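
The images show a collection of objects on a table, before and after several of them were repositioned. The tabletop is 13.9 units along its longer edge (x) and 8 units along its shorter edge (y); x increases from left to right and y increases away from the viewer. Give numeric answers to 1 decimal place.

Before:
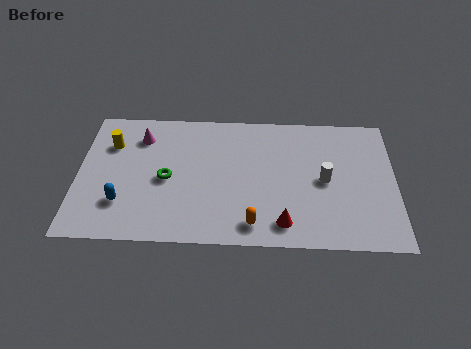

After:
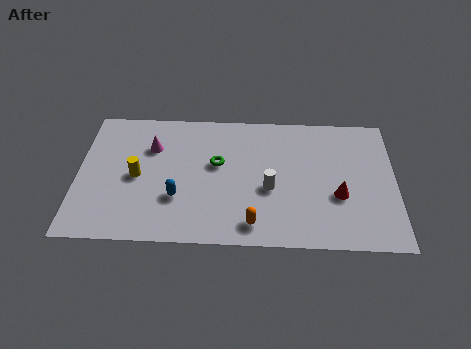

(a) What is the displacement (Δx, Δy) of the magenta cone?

(0.5, -0.6)

The magenta cone was at about (2.7, 6.2) and moved to about (3.2, 5.6).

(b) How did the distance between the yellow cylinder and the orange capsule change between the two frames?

-2.0

They were about 7.7 units apart before and 5.7 after — 2.0 units closer together.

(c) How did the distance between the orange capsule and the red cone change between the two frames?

+2.8

Before: roughly 1.3 units apart; after: 4.1. That's 2.8 units further apart.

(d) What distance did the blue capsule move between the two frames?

2.4

The blue capsule was near (2.0, 2.2) before and (4.4, 2.6) after, so it travelled √(2.4² + 0.4²) ≈ 2.4 units.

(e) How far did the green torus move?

2.4

From (3.9, 3.7) to (6.1, 4.7), the green torus covered √(2.2² + 1.0²) ≈ 2.4 units.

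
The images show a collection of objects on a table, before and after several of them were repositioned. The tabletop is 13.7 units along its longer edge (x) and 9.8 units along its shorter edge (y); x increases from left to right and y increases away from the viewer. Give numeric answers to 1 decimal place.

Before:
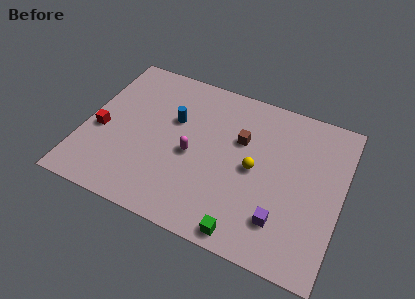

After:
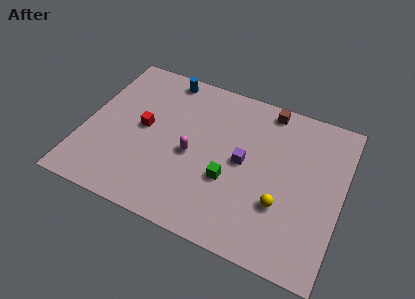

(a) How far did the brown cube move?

2.8

The brown cube moved from about (8.2, 6.3) to (9.4, 8.8), a distance of √(1.2² + 2.5²) ≈ 2.8.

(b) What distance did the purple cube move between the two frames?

3.5

The purple cube was near (10.8, 2.3) before and (8.5, 5.0) after, so it travelled √(2.3² + 2.7²) ≈ 3.5 units.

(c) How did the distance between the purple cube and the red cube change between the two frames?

-4.7

The distance was about 10.1 in the first image and 5.4 in the second, so they moved 4.7 units closer together.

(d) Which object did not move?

the magenta capsule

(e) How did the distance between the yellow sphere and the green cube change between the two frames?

-1.1

The distance was about 3.9 in the first image and 2.8 in the second, so they moved 1.1 units closer together.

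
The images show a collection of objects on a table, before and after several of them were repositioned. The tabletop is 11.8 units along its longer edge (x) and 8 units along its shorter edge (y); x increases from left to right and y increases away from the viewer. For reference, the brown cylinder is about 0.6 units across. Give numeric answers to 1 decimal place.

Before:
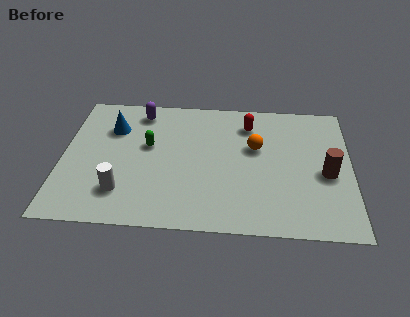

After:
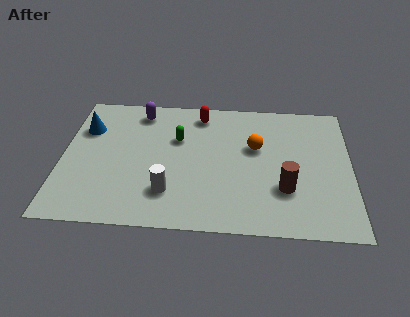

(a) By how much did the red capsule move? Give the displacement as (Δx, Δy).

(-2.0, 0.5)

The red capsule was at about (7.6, 6.3) and moved to about (5.6, 6.8).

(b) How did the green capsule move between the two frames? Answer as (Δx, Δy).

(1.2, 0.5)

The green capsule was at about (3.5, 4.7) and moved to about (4.7, 5.2).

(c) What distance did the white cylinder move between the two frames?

1.9

From (2.5, 1.9) to (4.4, 2.0), the white cylinder covered √(1.9² + 0.1²) ≈ 1.9 units.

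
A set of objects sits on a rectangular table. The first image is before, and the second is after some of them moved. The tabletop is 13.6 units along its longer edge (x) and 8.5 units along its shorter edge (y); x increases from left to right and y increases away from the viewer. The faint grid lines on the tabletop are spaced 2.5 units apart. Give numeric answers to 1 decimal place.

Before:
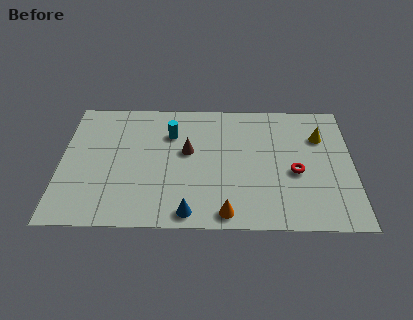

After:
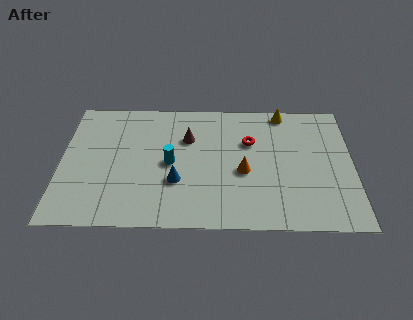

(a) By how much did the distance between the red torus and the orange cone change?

-2.2

The distance was about 4.2 in the first image and 2.0 in the second, so they moved 2.2 units closer together.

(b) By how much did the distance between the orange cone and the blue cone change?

+1.5

The distance was about 1.7 in the first image and 3.2 in the second, so they moved 1.5 units further apart.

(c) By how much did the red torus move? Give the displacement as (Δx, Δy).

(-2.1, 2.0)

The red torus started near (10.9, 3.6) and ended near (8.8, 5.6).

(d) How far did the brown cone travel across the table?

0.9

The brown cone moved from about (5.9, 4.9) to (5.9, 5.8), a distance of √(0.0² + 0.9²) ≈ 0.9.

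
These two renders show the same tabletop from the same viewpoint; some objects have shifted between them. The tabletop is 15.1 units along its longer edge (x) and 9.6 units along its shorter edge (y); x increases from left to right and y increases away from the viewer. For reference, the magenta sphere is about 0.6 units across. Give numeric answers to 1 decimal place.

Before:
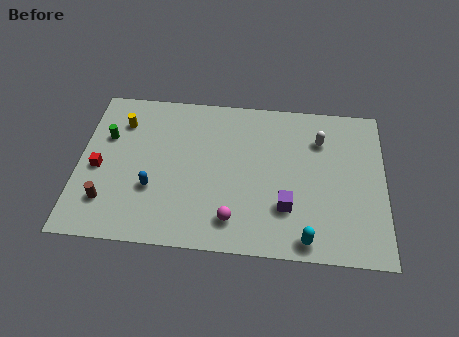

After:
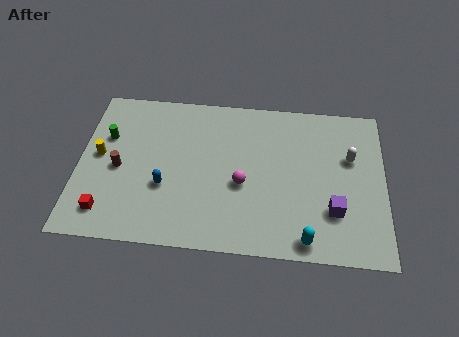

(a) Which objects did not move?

the cyan capsule and the green cylinder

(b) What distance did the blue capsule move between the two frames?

0.6

The blue capsule moved from about (3.7, 3.3) to (4.3, 3.5), a distance of √(0.6² + 0.2²) ≈ 0.6.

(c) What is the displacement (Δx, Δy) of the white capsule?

(1.5, -1.0)

From the two frames, the white capsule sits at roughly (11.9, 7.1) before and (13.4, 6.1) after.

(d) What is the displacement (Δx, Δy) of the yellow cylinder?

(-1.0, -2.2)

From the two frames, the yellow cylinder sits at roughly (2.0, 7.3) before and (1.0, 5.1) after.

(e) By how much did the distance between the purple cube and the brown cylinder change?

+1.9

Before: roughly 8.8 units apart; after: 10.7. That's 1.9 units further apart.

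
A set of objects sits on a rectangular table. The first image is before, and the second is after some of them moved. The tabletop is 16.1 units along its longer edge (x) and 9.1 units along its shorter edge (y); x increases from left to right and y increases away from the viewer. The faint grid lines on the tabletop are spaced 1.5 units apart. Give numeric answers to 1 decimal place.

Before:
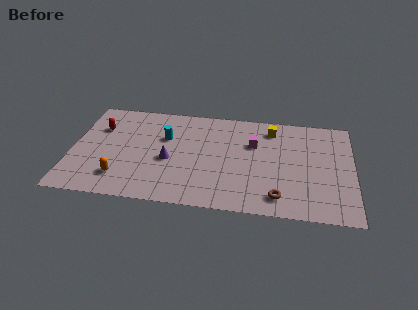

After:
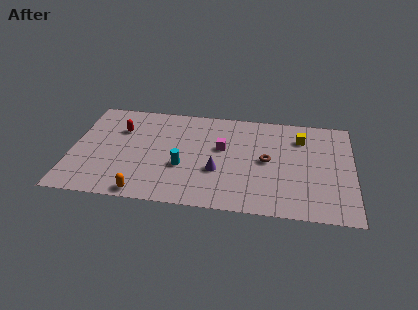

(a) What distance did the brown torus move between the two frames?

3.2

The brown torus was near (11.9, 1.5) before and (11.2, 4.6) after, so it travelled √(0.7² + 3.1²) ≈ 3.2 units.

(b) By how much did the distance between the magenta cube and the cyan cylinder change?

-2.1

The distance was about 5.1 in the first image and 3.0 in the second, so they moved 2.1 units closer together.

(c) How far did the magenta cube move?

1.9

The magenta cube was near (10.4, 6.0) before and (8.6, 5.4) after, so it travelled √(1.8² + 0.6²) ≈ 1.9 units.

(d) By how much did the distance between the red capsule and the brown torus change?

-2.8

They were about 11.5 units apart before and 8.7 after — 2.8 units closer together.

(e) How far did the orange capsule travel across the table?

1.8

From (2.9, 2.0) to (4.3, 0.8), the orange capsule covered √(1.4² + 1.2²) ≈ 1.8 units.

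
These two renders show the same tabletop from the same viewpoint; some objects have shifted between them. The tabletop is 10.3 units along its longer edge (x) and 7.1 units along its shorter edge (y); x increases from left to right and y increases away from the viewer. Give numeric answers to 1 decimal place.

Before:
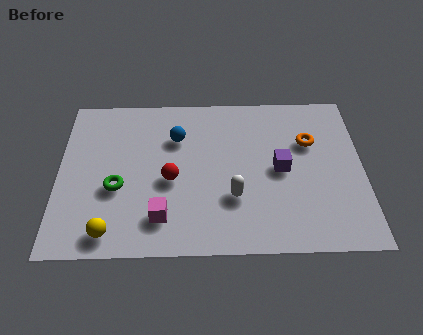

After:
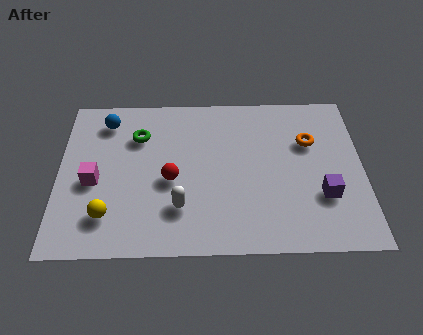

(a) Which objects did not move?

the red sphere and the orange torus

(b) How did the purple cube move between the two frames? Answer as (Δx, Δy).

(1.4, -1.2)

From the two frames, the purple cube sits at roughly (7.5, 3.5) before and (8.9, 2.3) after.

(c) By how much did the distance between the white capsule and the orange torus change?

+1.7

Before: roughly 3.5 units apart; after: 5.2. That's 1.7 units further apart.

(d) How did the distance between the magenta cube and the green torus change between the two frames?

+0.5

The distance was about 2.0 in the first image and 2.5 in the second, so they moved 0.5 units further apart.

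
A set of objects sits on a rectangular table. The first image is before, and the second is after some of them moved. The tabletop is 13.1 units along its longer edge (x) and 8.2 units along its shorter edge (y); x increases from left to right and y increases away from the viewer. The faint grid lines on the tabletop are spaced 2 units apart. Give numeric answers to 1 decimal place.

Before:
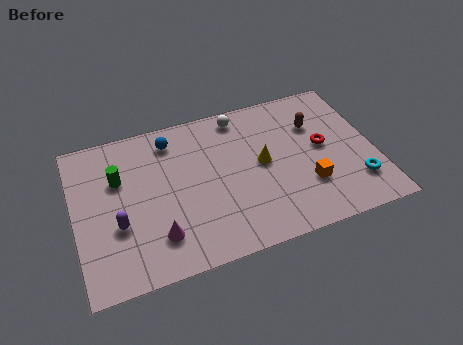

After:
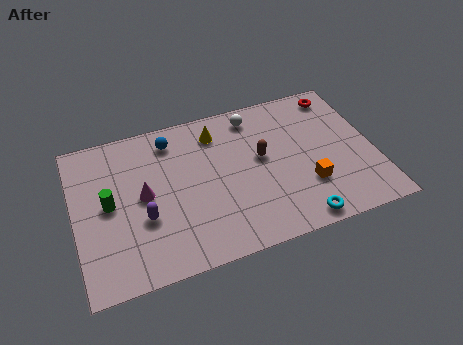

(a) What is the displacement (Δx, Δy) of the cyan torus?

(-2.7, -1.2)

The cyan torus started near (12.1, 2.0) and ended near (9.4, 0.8).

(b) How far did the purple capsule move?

1.1

The purple capsule was near (1.8, 3.0) before and (2.9, 3.0) after, so it travelled √(1.1² + 0.0²) ≈ 1.1 units.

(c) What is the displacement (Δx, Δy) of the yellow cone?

(-1.8, 2.3)

The yellow cone started near (8.2, 4.3) and ended near (6.4, 6.6).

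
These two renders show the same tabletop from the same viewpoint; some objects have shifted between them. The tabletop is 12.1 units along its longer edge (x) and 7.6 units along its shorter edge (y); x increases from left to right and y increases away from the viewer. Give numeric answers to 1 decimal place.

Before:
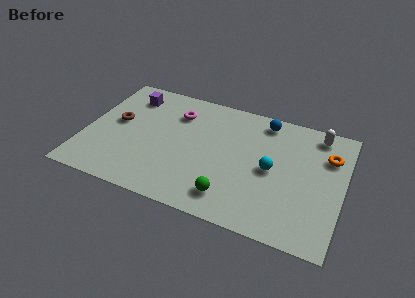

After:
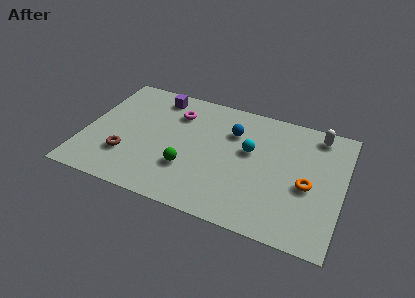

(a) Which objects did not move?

the white capsule and the magenta torus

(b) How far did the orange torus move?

2.2

From (11.3, 5.4) to (10.5, 3.3), the orange torus covered √(0.8² + 2.1²) ≈ 2.2 units.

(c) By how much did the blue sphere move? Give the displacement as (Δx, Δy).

(-1.4, -1.2)

The blue sphere was at about (8.2, 6.6) and moved to about (6.8, 5.4).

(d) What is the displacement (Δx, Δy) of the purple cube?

(1.3, 0.4)

The purple cube was at about (1.8, 6.1) and moved to about (3.1, 6.5).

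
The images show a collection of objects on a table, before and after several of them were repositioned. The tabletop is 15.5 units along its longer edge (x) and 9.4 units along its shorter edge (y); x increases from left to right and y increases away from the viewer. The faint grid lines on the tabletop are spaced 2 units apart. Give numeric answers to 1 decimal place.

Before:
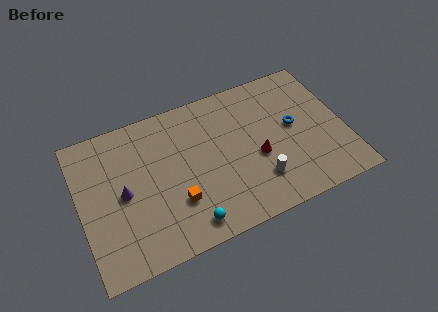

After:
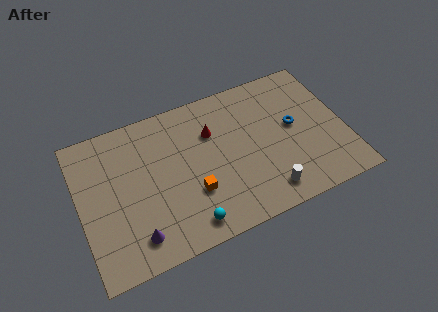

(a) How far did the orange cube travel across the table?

1.0

From (5.4, 2.9) to (6.4, 3.1), the orange cube covered √(1.0² + 0.2²) ≈ 1.0 units.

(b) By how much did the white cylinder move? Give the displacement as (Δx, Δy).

(0.3, -0.9)

From the two frames, the white cylinder sits at roughly (10.2, 2.4) before and (10.5, 1.5) after.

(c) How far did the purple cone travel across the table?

2.9

From (2.5, 4.6) to (2.9, 1.7), the purple cone covered √(0.4² + 2.9²) ≈ 2.9 units.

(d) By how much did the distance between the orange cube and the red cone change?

-1.3

The distance was about 5.0 in the first image and 3.7 in the second, so they moved 1.3 units closer together.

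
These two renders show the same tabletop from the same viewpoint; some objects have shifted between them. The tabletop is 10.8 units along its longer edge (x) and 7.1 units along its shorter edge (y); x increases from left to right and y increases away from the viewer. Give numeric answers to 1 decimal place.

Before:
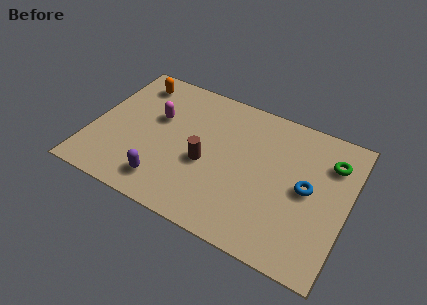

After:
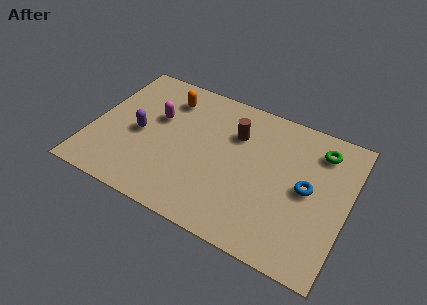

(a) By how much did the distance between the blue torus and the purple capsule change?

+1.0

The distance was about 6.1 in the first image and 7.1 in the second, so they moved 1.0 units further apart.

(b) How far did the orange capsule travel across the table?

1.5

The orange capsule moved from about (1.4, 5.9) to (2.9, 5.6), a distance of √(1.5² + 0.3²) ≈ 1.5.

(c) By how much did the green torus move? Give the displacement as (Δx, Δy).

(-0.5, 0.4)

The green torus was at about (9.9, 5.3) and moved to about (9.4, 5.7).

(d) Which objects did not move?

the magenta capsule and the blue torus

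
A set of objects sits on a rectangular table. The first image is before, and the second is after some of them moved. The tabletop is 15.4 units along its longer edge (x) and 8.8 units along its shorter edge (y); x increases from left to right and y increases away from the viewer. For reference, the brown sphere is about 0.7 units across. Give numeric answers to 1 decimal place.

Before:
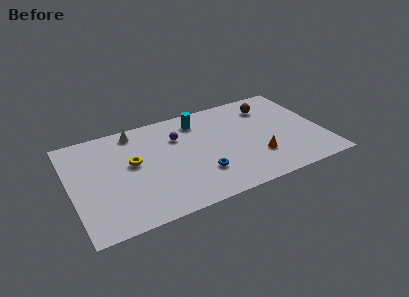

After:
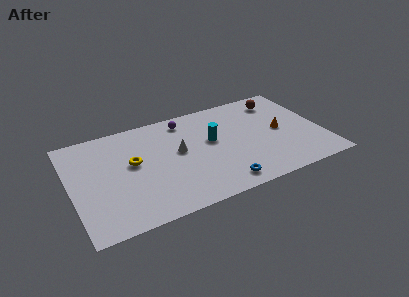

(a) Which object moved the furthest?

the white cone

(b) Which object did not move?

the yellow torus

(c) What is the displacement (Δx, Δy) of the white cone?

(2.4, -2.8)

The white cone started near (4.2, 7.7) and ended near (6.6, 4.9).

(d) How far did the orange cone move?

2.5

The orange cone moved from about (11.2, 2.6) to (12.9, 4.4), a distance of √(1.7² + 1.8²) ≈ 2.5.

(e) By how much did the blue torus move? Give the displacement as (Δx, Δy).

(1.1, -1.3)

The blue torus was at about (7.7, 2.5) and moved to about (8.8, 1.2).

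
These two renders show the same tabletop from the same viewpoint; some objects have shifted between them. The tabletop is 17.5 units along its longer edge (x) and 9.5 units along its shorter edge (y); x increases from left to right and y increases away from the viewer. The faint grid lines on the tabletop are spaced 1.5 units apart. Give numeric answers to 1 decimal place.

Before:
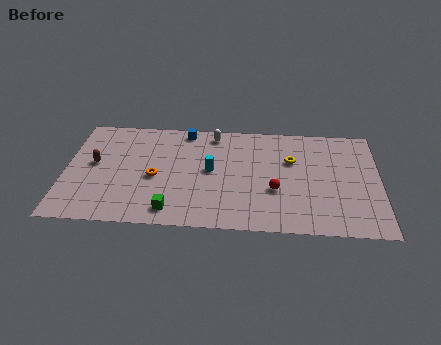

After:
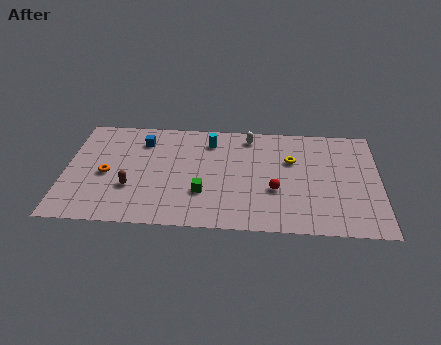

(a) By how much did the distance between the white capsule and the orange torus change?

+3.6

The distance was about 5.2 in the first image and 8.8 in the second, so they moved 3.6 units further apart.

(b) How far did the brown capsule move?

2.9

The brown capsule moved from about (1.6, 5.2) to (3.7, 3.2), a distance of √(2.1² + 2.0²) ≈ 2.9.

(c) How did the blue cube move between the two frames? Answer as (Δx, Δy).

(-2.4, -1.1)

The blue cube was at about (6.6, 8.5) and moved to about (4.2, 7.4).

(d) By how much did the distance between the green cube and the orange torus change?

+2.6

Before: roughly 3.0 units apart; after: 5.6. That's 2.6 units further apart.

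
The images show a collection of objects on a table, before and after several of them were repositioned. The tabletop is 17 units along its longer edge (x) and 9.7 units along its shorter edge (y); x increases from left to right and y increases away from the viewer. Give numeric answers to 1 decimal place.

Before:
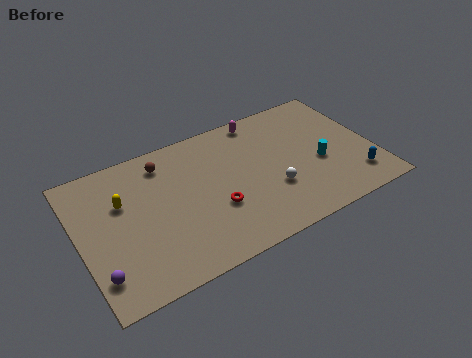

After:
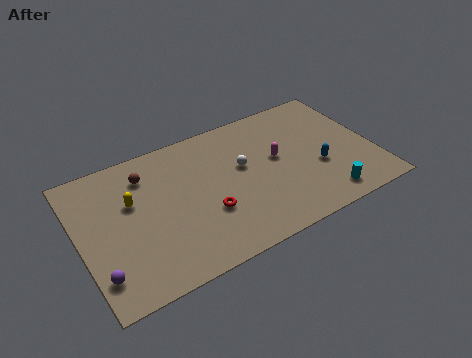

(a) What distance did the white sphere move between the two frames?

2.8

The white sphere was near (10.9, 3.3) before and (9.5, 5.7) after, so it travelled √(1.4² + 2.4²) ≈ 2.8 units.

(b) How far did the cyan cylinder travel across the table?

2.6

From (13.8, 4.0) to (13.7, 1.4), the cyan cylinder covered √(0.1² + 2.6²) ≈ 2.6 units.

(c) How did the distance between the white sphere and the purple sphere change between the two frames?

-0.8

The distance was about 10.2 in the first image and 9.4 in the second, so they moved 0.8 units closer together.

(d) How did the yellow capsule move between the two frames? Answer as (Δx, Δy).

(0.5, -0.2)

The yellow capsule was at about (2.6, 6.3) and moved to about (3.1, 6.1).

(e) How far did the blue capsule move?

2.5

The blue capsule moved from about (15.6, 2.0) to (13.7, 3.7), a distance of √(1.9² + 1.7²) ≈ 2.5.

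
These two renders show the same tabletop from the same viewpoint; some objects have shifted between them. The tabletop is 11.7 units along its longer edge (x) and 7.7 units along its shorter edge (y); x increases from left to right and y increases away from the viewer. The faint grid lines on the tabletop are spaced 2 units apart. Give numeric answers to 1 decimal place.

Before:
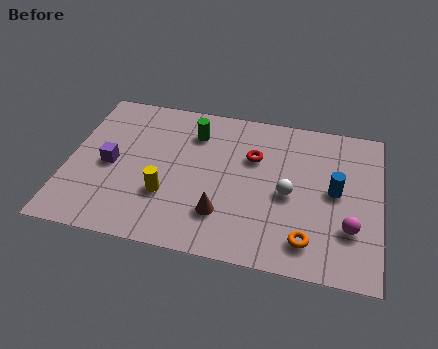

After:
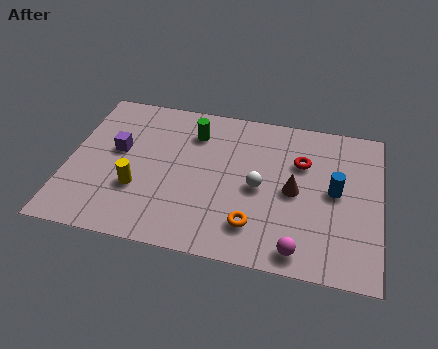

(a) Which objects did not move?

the green cylinder and the blue cylinder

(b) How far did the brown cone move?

3.1

From (5.9, 2.0) to (8.5, 3.7), the brown cone covered √(2.6² + 1.7²) ≈ 3.1 units.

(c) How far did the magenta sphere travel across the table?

2.3

From (10.6, 2.3) to (8.8, 0.9), the magenta sphere covered √(1.8² + 1.4²) ≈ 2.3 units.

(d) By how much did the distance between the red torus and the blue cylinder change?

-1.5

Before: roughly 3.3 units apart; after: 1.8. That's 1.5 units closer together.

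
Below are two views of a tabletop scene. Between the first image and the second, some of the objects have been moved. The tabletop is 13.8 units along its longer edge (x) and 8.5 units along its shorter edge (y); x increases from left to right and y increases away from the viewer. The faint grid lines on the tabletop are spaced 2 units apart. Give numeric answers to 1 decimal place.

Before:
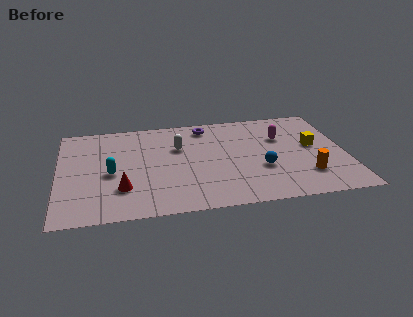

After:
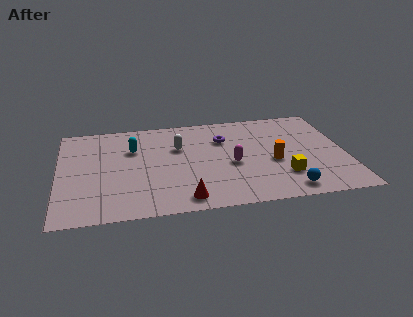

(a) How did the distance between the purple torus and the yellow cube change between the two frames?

-1.1

The distance was about 5.7 in the first image and 4.6 in the second, so they moved 1.1 units closer together.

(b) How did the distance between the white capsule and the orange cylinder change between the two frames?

-2.0

They were about 6.9 units apart before and 4.9 after — 2.0 units closer together.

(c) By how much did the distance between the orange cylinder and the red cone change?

-3.7

The distance was about 8.8 in the first image and 5.1 in the second, so they moved 3.7 units closer together.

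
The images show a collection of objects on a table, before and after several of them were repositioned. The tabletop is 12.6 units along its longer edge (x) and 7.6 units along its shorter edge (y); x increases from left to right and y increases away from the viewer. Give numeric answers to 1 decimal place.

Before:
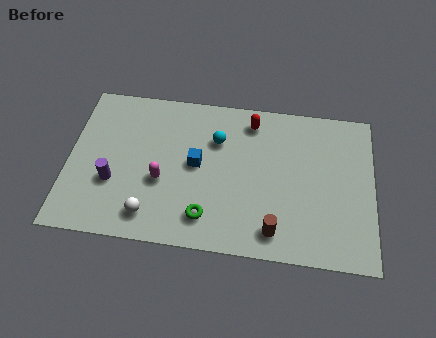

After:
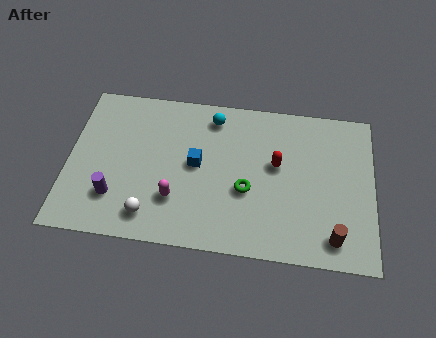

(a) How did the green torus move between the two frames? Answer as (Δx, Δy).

(1.6, 1.5)

From the two frames, the green torus sits at roughly (5.8, 1.5) before and (7.4, 3.0) after.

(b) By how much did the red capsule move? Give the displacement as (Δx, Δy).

(1.1, -2.0)

The red capsule started near (7.5, 6.4) and ended near (8.6, 4.4).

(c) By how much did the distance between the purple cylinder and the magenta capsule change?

+0.5

They were about 2.0 units apart before and 2.5 after — 0.5 units further apart.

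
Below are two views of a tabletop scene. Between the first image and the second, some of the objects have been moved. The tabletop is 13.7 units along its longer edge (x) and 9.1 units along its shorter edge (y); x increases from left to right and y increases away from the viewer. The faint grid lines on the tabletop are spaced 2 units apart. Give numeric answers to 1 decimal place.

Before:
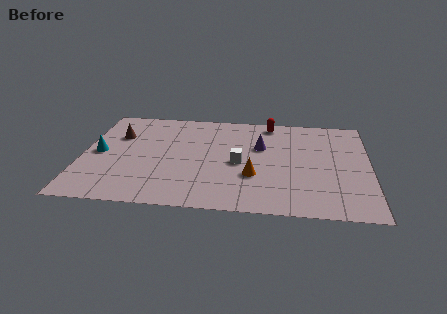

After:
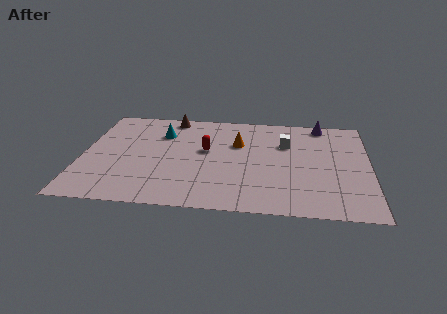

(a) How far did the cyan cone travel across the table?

3.6

The cyan cone moved from about (0.8, 4.5) to (3.7, 6.6), a distance of √(2.9² + 2.1²) ≈ 3.6.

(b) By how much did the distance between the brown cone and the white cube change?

-0.3

The distance was about 6.2 in the first image and 5.9 in the second, so they moved 0.3 units closer together.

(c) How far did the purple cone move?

3.8

The purple cone moved from about (8.5, 5.8) to (11.4, 8.2), a distance of √(2.9² + 2.4²) ≈ 3.8.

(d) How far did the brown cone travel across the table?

3.2

From (1.6, 6.2) to (4.1, 8.2), the brown cone covered √(2.5² + 2.0²) ≈ 3.2 units.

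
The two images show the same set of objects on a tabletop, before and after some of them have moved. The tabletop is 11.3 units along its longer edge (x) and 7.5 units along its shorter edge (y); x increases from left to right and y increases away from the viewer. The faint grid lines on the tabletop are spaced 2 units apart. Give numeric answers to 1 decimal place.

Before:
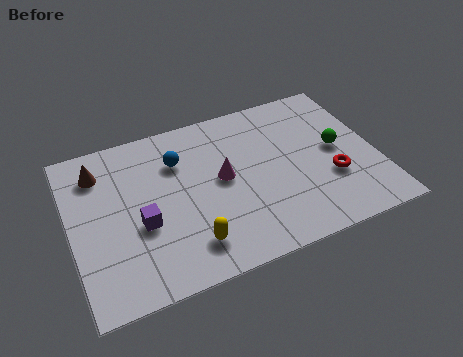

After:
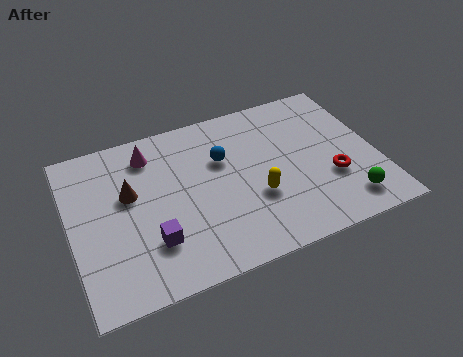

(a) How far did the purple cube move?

0.9

From (2.5, 3.0) to (2.8, 2.1), the purple cube covered √(0.3² + 0.9²) ≈ 0.9 units.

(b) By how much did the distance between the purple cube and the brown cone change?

-0.7

The distance was about 3.2 in the first image and 2.5 in the second, so they moved 0.7 units closer together.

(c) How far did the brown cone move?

1.7

From (1.2, 5.9) to (2.2, 4.5), the brown cone covered √(1.0² + 1.4²) ≈ 1.7 units.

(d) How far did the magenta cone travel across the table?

3.3

The magenta cone was near (5.6, 4.0) before and (3.1, 6.1) after, so it travelled √(2.5² + 2.1²) ≈ 3.3 units.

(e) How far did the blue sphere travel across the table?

1.7

The blue sphere was near (4.1, 5.4) before and (5.7, 4.9) after, so it travelled √(1.6² + 0.5²) ≈ 1.7 units.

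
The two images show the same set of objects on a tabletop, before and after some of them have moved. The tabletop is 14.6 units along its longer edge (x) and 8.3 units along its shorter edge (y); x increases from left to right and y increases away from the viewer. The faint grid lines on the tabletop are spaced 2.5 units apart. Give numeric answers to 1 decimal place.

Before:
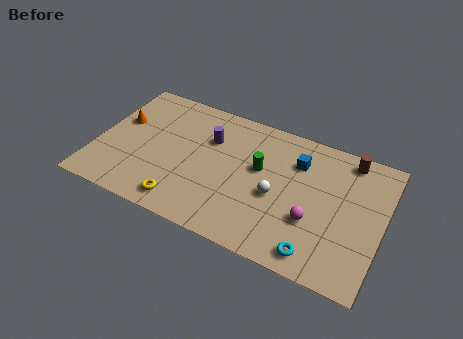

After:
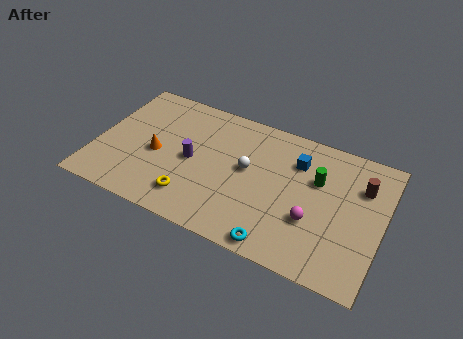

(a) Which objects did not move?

the magenta sphere and the blue cube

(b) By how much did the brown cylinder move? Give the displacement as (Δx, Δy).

(0.8, -1.4)

The brown cylinder started near (12.6, 7.3) and ended near (13.4, 5.9).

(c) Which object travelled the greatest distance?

the green cylinder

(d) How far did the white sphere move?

1.9

From (9.3, 3.6) to (7.7, 4.6), the white sphere covered √(1.6² + 1.0²) ≈ 1.9 units.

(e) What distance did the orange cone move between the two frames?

2.5

The orange cone moved from about (1.0, 5.1) to (3.1, 3.7), a distance of √(2.1² + 1.4²) ≈ 2.5.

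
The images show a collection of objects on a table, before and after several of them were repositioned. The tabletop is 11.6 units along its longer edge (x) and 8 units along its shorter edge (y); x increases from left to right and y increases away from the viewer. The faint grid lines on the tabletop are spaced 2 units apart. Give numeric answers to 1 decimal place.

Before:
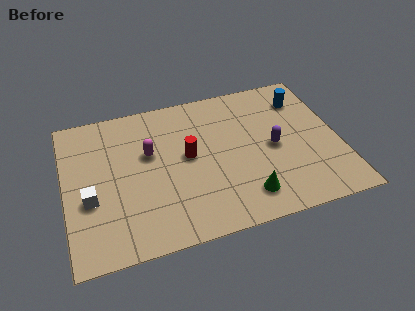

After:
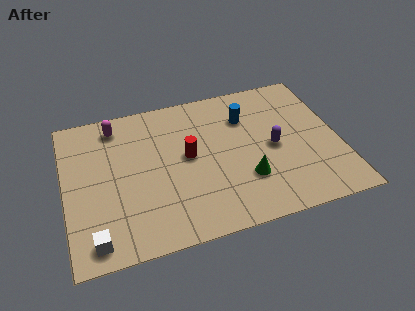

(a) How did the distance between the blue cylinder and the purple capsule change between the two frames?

-0.6

They were about 2.8 units apart before and 2.2 after — 0.6 units closer together.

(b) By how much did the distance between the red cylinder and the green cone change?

-0.6

Before: roughly 3.6 units apart; after: 3.0. That's 0.6 units closer together.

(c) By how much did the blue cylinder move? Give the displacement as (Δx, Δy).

(-2.5, -0.4)

From the two frames, the blue cylinder sits at roughly (10.3, 6.2) before and (7.8, 5.8) after.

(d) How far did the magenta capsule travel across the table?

2.3

From (3.6, 4.9) to (2.3, 6.8), the magenta capsule covered √(1.3² + 1.9²) ≈ 2.3 units.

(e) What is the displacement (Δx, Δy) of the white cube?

(0.1, -2.1)

The white cube started near (1.0, 3.1) and ended near (1.1, 1.0).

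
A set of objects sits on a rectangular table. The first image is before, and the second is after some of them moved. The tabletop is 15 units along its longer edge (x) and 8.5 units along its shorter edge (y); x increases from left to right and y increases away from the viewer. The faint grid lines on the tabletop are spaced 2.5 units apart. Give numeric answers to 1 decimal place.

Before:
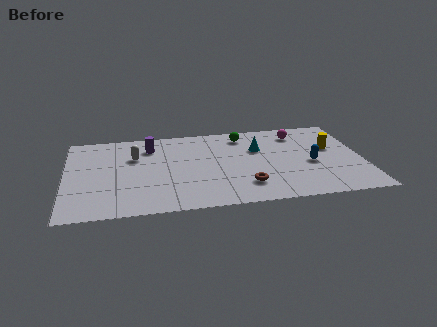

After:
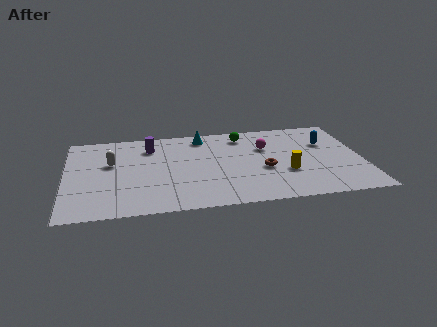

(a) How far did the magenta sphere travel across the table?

2.1

The magenta sphere was near (11.9, 6.9) before and (10.2, 5.7) after, so it travelled √(1.7² + 1.2²) ≈ 2.1 units.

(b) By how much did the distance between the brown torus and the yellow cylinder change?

-4.3

They were about 5.5 units apart before and 1.2 after — 4.3 units closer together.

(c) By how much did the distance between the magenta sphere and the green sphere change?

-1.0

They were about 2.8 units apart before and 1.8 after — 1.0 units closer together.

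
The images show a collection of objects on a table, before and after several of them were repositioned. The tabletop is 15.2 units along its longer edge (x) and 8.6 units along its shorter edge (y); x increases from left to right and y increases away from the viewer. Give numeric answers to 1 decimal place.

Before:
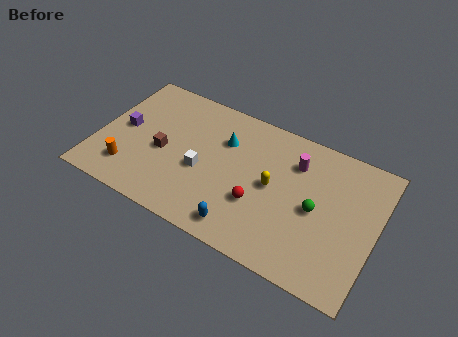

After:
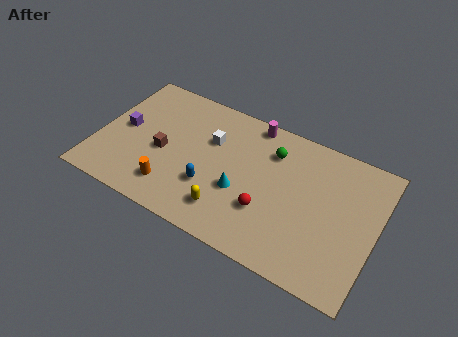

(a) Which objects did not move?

the brown cube and the purple cube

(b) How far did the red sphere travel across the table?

0.5

From (9.0, 3.0) to (9.5, 2.8), the red sphere covered √(0.5² + 0.2²) ≈ 0.5 units.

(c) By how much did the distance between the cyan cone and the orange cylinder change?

-2.3

The distance was about 6.2 in the first image and 3.9 in the second, so they moved 2.3 units closer together.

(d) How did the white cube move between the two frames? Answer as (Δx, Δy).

(0.2, 2.1)

From the two frames, the white cube sits at roughly (5.8, 3.6) before and (6.0, 5.7) after.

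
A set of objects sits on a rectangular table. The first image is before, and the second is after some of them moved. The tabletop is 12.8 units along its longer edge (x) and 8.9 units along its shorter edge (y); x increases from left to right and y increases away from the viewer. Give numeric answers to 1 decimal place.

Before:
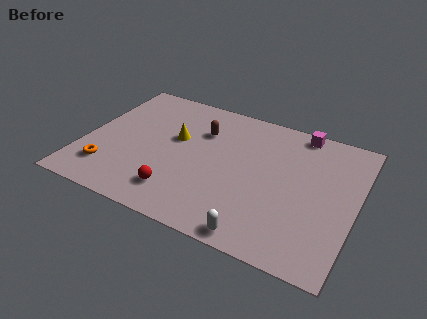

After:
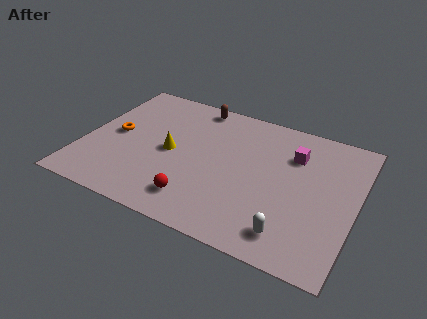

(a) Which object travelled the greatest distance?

the orange torus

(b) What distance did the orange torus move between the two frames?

2.5

The orange torus moved from about (1.4, 2.0) to (1.4, 4.5), a distance of √(0.0² + 2.5²) ≈ 2.5.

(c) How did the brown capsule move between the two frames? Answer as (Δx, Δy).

(-0.5, 1.7)

From the two frames, the brown capsule sits at roughly (5.3, 6.3) before and (4.8, 8.0) after.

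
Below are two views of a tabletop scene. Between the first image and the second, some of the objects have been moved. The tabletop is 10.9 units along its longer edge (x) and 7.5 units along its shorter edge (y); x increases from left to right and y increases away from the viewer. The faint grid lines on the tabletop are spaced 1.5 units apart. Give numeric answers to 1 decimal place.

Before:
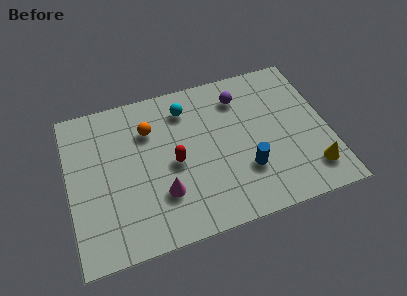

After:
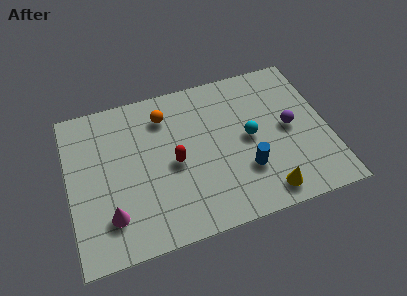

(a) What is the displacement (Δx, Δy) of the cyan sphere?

(2.5, -2.2)

The cyan sphere started near (5.1, 6.0) and ended near (7.6, 3.8).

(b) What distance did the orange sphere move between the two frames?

0.9

From (3.5, 5.4) to (4.2, 5.9), the orange sphere covered √(0.7² + 0.5²) ≈ 0.9 units.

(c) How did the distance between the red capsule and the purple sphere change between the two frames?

+1.1

Before: roughly 3.8 units apart; after: 4.9. That's 1.1 units further apart.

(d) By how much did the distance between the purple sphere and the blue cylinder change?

-1.1

Before: roughly 3.6 units apart; after: 2.5. That's 1.1 units closer together.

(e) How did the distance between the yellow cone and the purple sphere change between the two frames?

-2.0

Before: roughly 5.1 units apart; after: 3.1. That's 2.0 units closer together.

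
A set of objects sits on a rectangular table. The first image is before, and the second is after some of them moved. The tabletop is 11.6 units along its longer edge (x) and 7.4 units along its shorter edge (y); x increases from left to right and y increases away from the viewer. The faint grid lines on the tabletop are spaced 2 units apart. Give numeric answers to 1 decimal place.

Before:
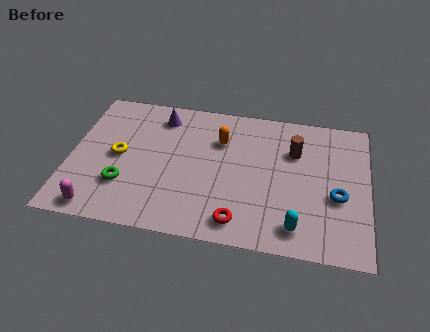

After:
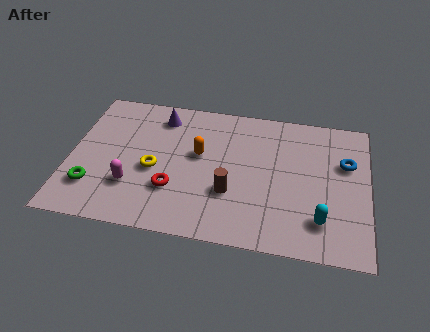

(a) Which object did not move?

the purple cone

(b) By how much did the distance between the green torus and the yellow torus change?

+1.1

Before: roughly 1.5 units apart; after: 2.6. That's 1.1 units further apart.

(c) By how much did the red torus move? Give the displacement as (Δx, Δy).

(-2.6, 1.2)

From the two frames, the red torus sits at roughly (6.7, 1.1) before and (4.1, 2.3) after.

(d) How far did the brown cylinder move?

3.5

The brown cylinder moved from about (8.7, 5.1) to (6.3, 2.5), a distance of √(2.4² + 2.6²) ≈ 3.5.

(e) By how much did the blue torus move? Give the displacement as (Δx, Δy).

(0.3, 1.8)

The blue torus started near (10.4, 3.0) and ended near (10.7, 4.8).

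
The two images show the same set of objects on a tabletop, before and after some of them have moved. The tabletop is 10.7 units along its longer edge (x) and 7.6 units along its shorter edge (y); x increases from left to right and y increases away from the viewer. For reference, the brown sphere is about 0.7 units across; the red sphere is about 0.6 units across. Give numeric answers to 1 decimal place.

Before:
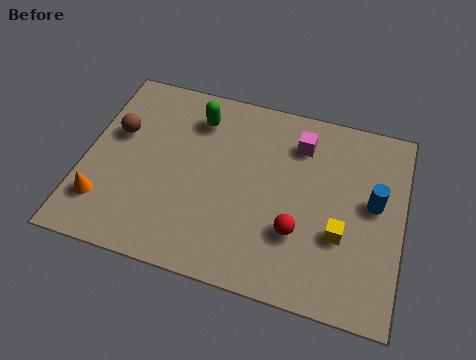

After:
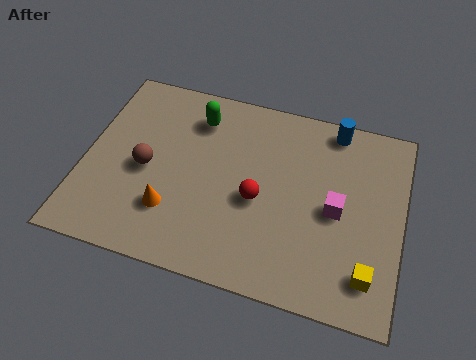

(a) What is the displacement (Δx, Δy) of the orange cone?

(2.3, 0.3)

The orange cone was at about (0.8, 1.8) and moved to about (3.1, 2.1).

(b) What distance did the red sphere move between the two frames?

1.7

The red sphere was near (7.3, 2.4) before and (5.9, 3.3) after, so it travelled √(1.4² + 0.9²) ≈ 1.7 units.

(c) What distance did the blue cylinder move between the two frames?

3.0

The blue cylinder was near (9.7, 4.2) before and (8.2, 6.8) after, so it travelled √(1.5² + 2.6²) ≈ 3.0 units.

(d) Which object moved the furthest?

the blue cylinder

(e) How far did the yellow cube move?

1.6

The yellow cube was near (8.7, 2.7) before and (9.7, 1.5) after, so it travelled √(1.0² + 1.2²) ≈ 1.6 units.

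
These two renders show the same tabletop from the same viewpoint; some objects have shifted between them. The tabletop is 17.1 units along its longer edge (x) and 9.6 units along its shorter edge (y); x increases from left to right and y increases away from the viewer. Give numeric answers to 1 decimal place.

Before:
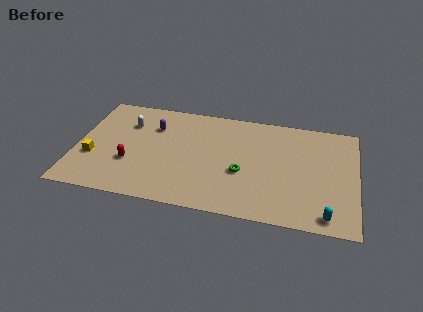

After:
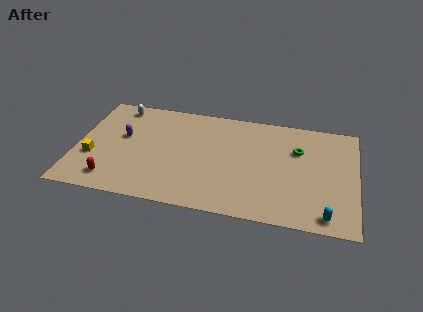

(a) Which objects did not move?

the yellow cube and the cyan capsule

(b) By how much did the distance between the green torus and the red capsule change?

+5.3

The distance was about 6.8 in the first image and 12.1 in the second, so they moved 5.3 units further apart.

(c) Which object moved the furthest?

the green torus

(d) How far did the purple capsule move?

2.2

The purple capsule moved from about (4.6, 6.9) to (2.8, 5.6), a distance of √(1.8² + 1.3²) ≈ 2.2.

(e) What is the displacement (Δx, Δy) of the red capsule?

(-1.0, -1.7)

The red capsule started near (3.4, 3.3) and ended near (2.4, 1.6).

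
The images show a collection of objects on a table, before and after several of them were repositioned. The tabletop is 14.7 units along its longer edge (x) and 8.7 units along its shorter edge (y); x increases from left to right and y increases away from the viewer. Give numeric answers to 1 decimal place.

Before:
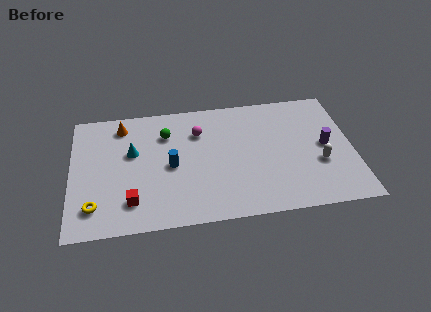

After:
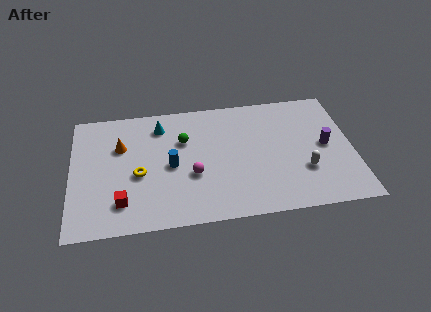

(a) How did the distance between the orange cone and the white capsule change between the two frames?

-1.0

They were about 11.0 units apart before and 10.0 after — 1.0 units closer together.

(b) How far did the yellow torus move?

3.0

The yellow torus moved from about (1.2, 1.8) to (3.5, 3.7), a distance of √(2.3² + 1.9²) ≈ 3.0.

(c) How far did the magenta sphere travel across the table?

3.0

The magenta sphere moved from about (6.7, 6.3) to (6.3, 3.3), a distance of √(0.4² + 3.0²) ≈ 3.0.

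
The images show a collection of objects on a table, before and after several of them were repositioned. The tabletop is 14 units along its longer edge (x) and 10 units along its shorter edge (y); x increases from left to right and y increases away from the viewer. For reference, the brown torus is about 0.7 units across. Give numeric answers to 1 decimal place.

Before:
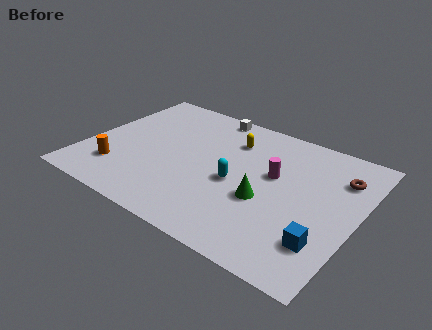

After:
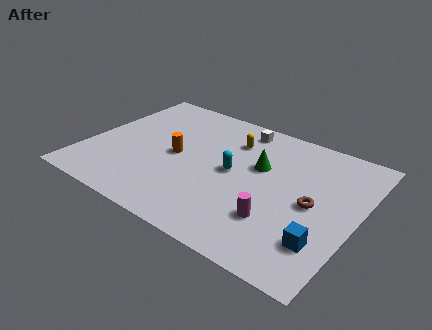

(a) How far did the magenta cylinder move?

3.2

The magenta cylinder moved from about (9.6, 5.9) to (10.3, 2.8), a distance of √(0.7² + 3.1²) ≈ 3.2.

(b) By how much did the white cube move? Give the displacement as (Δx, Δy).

(1.7, -0.4)

The white cube started near (5.6, 9.1) and ended near (7.3, 8.7).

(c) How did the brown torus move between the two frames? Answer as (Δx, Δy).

(-1.0, -2.6)

From the two frames, the brown torus sits at roughly (12.8, 7.4) before and (11.8, 4.8) after.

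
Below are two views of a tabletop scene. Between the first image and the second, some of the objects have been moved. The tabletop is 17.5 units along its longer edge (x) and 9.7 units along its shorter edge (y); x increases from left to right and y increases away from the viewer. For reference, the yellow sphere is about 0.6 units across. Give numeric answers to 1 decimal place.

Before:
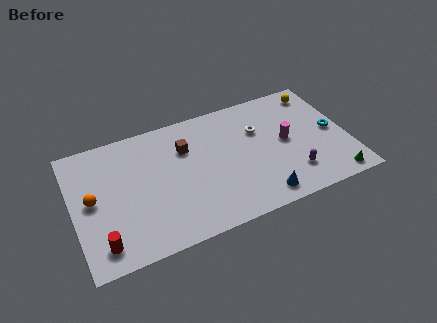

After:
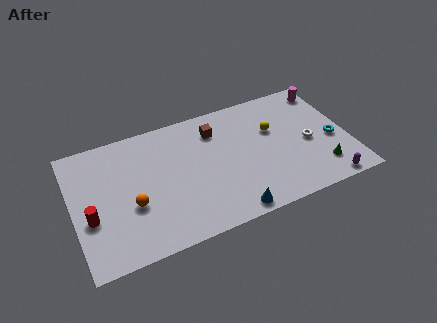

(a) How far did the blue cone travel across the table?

2.0

From (11.5, 1.3) to (9.5, 0.9), the blue cone covered √(2.0² + 0.4²) ≈ 2.0 units.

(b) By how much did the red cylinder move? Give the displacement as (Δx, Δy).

(-0.5, 2.1)

From the two frames, the red cylinder sits at roughly (1.5, 1.6) before and (1.0, 3.7) after.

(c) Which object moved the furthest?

the magenta cylinder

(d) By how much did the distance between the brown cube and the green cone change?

-2.4

The distance was about 10.6 in the first image and 8.2 in the second, so they moved 2.4 units closer together.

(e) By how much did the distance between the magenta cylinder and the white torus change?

+2.1

They were about 2.2 units apart before and 4.3 after — 2.1 units further apart.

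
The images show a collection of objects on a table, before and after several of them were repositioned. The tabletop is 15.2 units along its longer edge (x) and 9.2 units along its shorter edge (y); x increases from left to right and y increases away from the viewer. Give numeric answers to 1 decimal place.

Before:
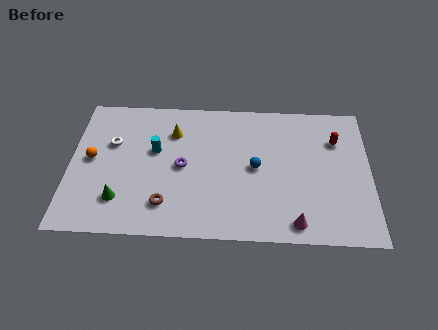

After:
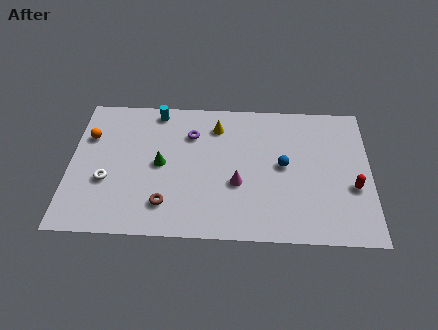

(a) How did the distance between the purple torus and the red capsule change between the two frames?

+0.7

Before: roughly 8.1 units apart; after: 8.8. That's 0.7 units further apart.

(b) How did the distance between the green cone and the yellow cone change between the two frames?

-1.4

They were about 5.3 units apart before and 3.9 after — 1.4 units closer together.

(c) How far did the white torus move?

2.5

From (2.1, 5.9) to (1.9, 3.4), the white torus covered √(0.2² + 2.5²) ≈ 2.5 units.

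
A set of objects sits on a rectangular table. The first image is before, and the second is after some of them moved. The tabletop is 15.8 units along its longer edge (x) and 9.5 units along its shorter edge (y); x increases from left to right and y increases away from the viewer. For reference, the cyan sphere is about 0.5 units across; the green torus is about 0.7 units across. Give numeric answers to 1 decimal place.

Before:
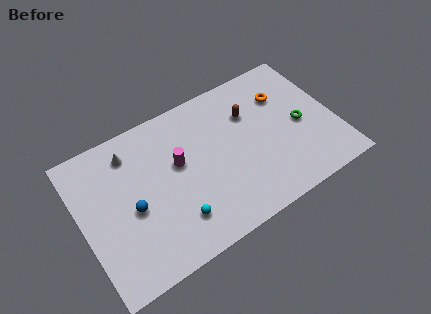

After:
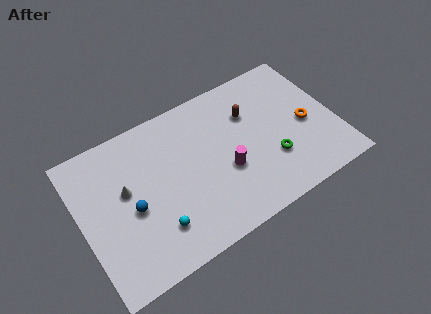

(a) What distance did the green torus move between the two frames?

2.5

The green torus was near (13.7, 4.4) before and (11.6, 3.0) after, so it travelled √(2.1² + 1.4²) ≈ 2.5 units.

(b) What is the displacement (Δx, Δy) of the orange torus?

(1.0, -2.5)

From the two frames, the orange torus sits at roughly (13.0, 6.8) before and (14.0, 4.3) after.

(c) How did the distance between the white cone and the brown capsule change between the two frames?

+0.6

They were about 7.5 units apart before and 8.1 after — 0.6 units further apart.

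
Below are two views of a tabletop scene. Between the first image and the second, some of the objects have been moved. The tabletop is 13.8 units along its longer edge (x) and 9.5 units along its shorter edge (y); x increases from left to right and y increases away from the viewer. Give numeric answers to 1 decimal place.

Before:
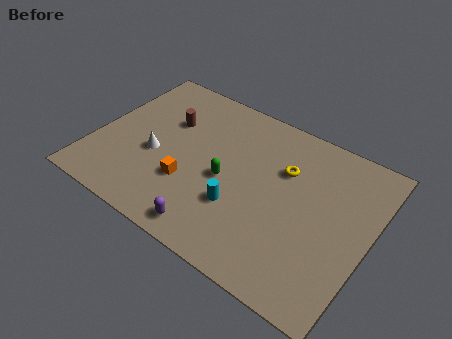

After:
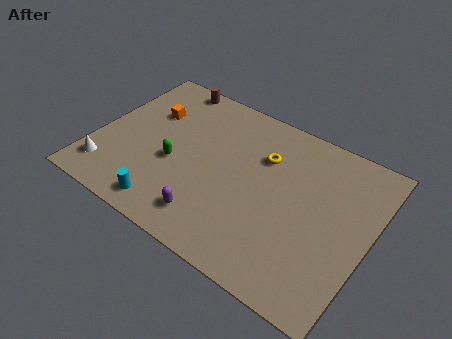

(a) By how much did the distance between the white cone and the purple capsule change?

+0.9

They were about 4.5 units apart before and 5.4 after — 0.9 units further apart.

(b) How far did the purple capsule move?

0.6

From (6.6, 1.1) to (6.4, 1.7), the purple capsule covered √(0.2² + 0.6²) ≈ 0.6 units.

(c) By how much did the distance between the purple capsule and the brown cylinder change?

+1.7

They were about 6.2 units apart before and 7.9 after — 1.7 units further apart.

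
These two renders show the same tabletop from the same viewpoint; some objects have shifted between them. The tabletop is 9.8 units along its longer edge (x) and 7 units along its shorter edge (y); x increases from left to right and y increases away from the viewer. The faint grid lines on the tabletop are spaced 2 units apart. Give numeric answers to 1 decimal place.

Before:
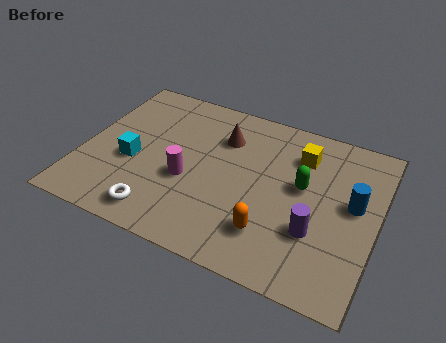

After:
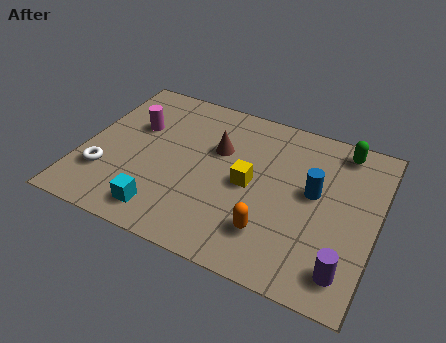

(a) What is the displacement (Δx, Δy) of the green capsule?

(1.1, 2.1)

The green capsule was at about (7.3, 4.0) and moved to about (8.4, 6.1).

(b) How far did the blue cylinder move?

1.3

The blue cylinder was near (9.0, 3.9) before and (7.7, 3.9) after, so it travelled √(1.3² + 0.0²) ≈ 1.3 units.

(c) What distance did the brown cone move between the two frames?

0.6

The brown cone was near (4.5, 5.1) before and (4.4, 4.5) after, so it travelled √(0.1² + 0.6²) ≈ 0.6 units.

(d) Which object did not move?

the orange capsule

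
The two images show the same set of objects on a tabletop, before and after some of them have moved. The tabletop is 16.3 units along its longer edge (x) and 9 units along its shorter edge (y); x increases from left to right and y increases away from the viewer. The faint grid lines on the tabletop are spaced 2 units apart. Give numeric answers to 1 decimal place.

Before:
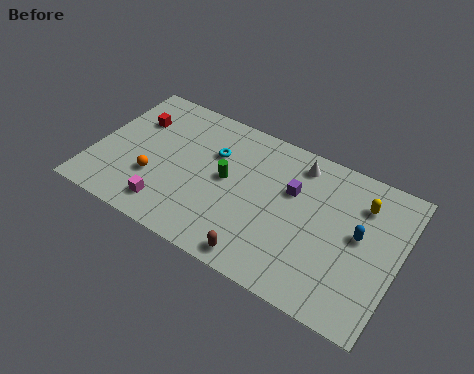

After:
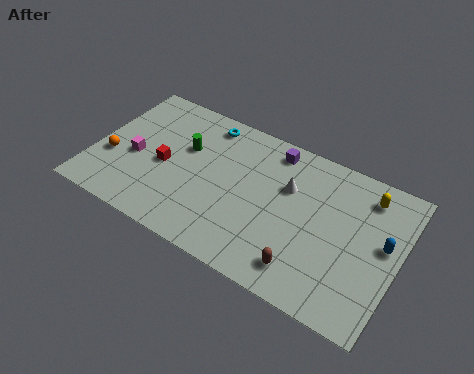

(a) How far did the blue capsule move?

1.3

From (14.2, 4.9) to (15.5, 5.0), the blue capsule covered √(1.3² + 0.1²) ≈ 1.3 units.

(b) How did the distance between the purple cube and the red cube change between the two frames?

-2.2

Before: roughly 8.7 units apart; after: 6.5. That's 2.2 units closer together.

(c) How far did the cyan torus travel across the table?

1.8

The cyan torus moved from about (6.2, 6.1) to (5.5, 7.8), a distance of √(0.7² + 1.7²) ≈ 1.8.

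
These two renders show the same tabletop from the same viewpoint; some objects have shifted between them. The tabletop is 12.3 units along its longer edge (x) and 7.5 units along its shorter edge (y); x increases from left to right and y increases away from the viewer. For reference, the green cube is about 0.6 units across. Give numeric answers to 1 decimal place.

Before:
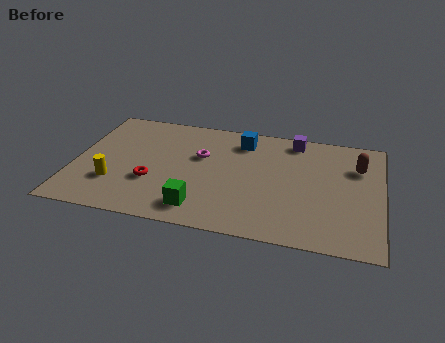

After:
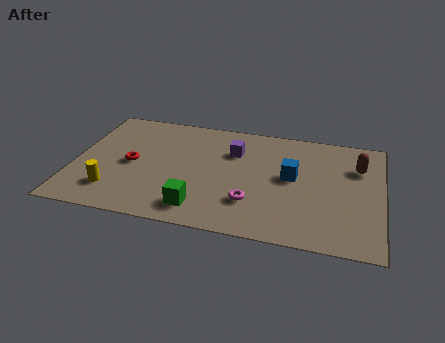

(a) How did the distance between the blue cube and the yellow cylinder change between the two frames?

+1.1

They were about 6.3 units apart before and 7.4 after — 1.1 units further apart.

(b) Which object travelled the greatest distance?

the magenta torus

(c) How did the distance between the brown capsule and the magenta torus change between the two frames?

-1.1

Before: roughly 6.3 units apart; after: 5.2. That's 1.1 units closer together.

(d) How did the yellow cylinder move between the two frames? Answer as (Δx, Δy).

(0.0, -0.5)

From the two frames, the yellow cylinder sits at roughly (1.7, 2.2) before and (1.7, 1.7) after.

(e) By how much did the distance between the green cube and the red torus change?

+1.3

The distance was about 2.4 in the first image and 3.7 in the second, so they moved 1.3 units further apart.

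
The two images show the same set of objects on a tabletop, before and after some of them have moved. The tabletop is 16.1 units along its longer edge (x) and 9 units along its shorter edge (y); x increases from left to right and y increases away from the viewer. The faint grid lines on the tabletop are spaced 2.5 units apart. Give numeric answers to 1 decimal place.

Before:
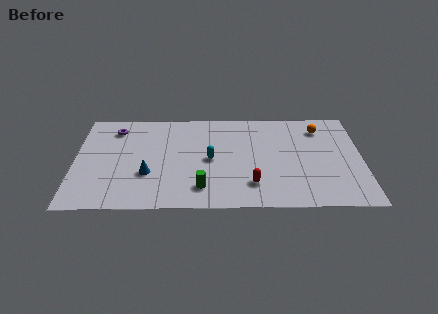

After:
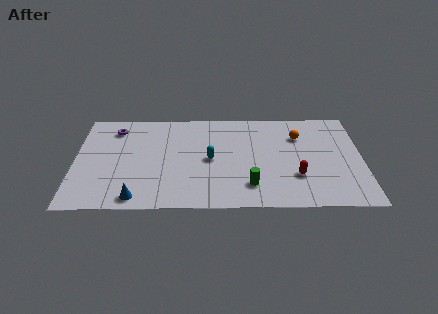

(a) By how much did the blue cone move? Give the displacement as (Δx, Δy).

(-0.6, -2.1)

The blue cone started near (4.1, 3.1) and ended near (3.5, 1.0).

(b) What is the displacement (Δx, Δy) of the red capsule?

(2.5, 0.7)

The red capsule was at about (9.9, 2.1) and moved to about (12.4, 2.8).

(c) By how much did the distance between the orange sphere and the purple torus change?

-1.2

They were about 11.6 units apart before and 10.4 after — 1.2 units closer together.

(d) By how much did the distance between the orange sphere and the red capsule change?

-2.7

They were about 6.4 units apart before and 3.7 after — 2.7 units closer together.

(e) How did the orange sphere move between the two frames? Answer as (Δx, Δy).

(-1.2, -0.7)

The orange sphere started near (13.8, 7.2) and ended near (12.6, 6.5).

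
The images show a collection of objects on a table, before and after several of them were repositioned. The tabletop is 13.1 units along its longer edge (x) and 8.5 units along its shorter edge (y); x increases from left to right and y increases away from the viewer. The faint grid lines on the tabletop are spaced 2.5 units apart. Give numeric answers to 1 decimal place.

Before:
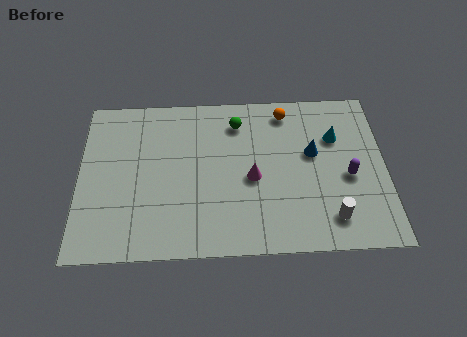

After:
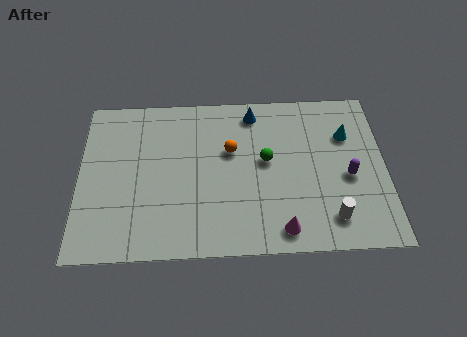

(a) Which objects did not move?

the white cylinder and the purple capsule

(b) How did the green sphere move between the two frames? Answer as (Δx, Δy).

(1.2, -2.1)

From the two frames, the green sphere sits at roughly (6.8, 6.8) before and (8.0, 4.7) after.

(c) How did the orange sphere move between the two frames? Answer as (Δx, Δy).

(-2.4, -2.0)

The orange sphere started near (8.9, 7.3) and ended near (6.5, 5.3).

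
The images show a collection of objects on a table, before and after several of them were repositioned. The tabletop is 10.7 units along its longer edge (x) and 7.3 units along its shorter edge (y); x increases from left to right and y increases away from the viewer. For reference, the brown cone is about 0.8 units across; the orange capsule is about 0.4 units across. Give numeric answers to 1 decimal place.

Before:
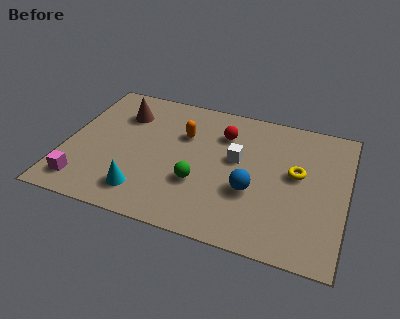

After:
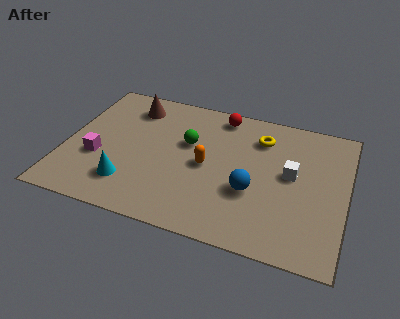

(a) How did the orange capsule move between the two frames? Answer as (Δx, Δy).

(1.0, -1.4)

The orange capsule was at about (4.4, 4.9) and moved to about (5.4, 3.5).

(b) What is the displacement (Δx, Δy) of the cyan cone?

(-0.6, 0.3)

The cyan cone started near (3.2, 1.4) and ended near (2.6, 1.7).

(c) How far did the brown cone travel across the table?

0.6

The brown cone moved from about (2.0, 5.4) to (2.3, 5.9), a distance of √(0.3² + 0.5²) ≈ 0.6.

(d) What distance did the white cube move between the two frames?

2.1

The white cube was near (6.5, 4.2) before and (8.6, 4.0) after, so it travelled √(2.1² + 0.2²) ≈ 2.1 units.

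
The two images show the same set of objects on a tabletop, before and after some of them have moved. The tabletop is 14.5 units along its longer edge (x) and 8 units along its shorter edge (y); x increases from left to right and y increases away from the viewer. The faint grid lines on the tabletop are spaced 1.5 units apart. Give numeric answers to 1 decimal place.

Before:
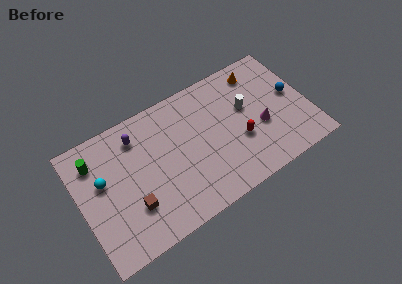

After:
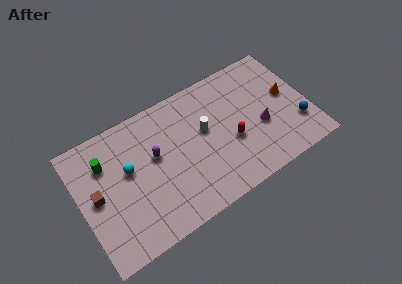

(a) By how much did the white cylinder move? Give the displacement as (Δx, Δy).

(-2.7, -0.1)

The white cylinder was at about (10.7, 4.8) and moved to about (8.0, 4.7).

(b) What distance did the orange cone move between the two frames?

2.7

The orange cone moved from about (11.8, 6.7) to (13.3, 4.4), a distance of √(1.5² + 2.3²) ≈ 2.7.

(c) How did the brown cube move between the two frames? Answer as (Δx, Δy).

(-2.0, 1.7)

The brown cube started near (3.0, 2.4) and ended near (1.0, 4.1).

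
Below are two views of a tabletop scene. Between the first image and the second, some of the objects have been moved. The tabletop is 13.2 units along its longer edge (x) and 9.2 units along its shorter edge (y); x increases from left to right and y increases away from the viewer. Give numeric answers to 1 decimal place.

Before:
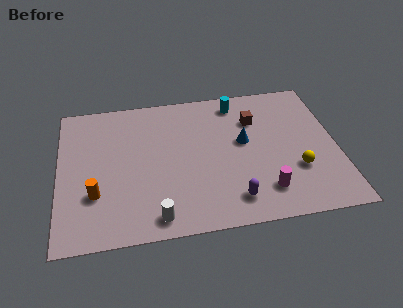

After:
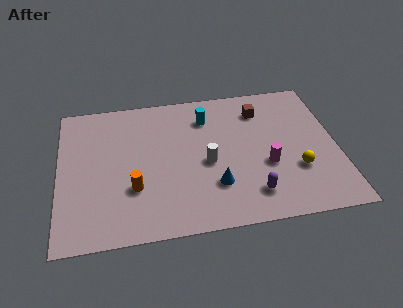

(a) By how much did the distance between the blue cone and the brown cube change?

+3.7

They were about 1.5 units apart before and 5.2 after — 3.7 units further apart.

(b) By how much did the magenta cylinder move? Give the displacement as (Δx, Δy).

(0.2, 1.6)

From the two frames, the magenta cylinder sits at roughly (9.6, 1.9) before and (9.8, 3.5) after.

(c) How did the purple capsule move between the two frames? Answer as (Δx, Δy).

(0.9, 0.2)

The purple capsule was at about (8.1, 1.6) and moved to about (9.0, 1.8).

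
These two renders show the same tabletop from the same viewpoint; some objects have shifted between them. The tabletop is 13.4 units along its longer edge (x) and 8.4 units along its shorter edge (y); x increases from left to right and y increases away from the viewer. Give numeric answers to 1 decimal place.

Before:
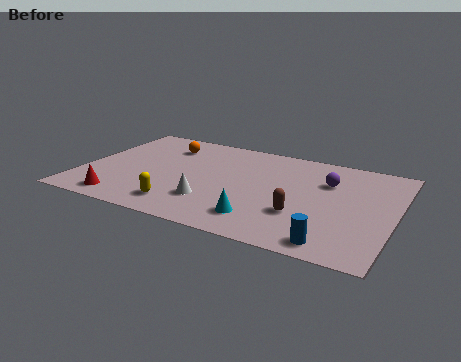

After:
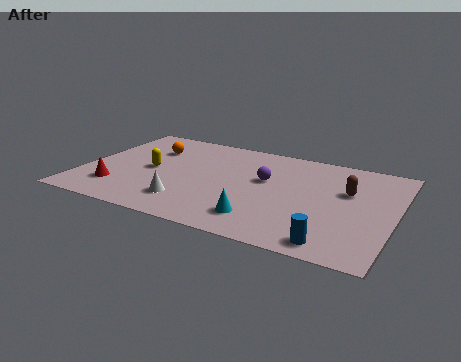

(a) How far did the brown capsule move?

3.1

The brown capsule moved from about (9.6, 2.7) to (11.3, 5.3), a distance of √(1.7² + 2.6²) ≈ 3.1.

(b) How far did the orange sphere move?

0.8

From (3.2, 6.5) to (2.6, 6.0), the orange sphere covered √(0.6² + 0.5²) ≈ 0.8 units.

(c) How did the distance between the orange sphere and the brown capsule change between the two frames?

+1.3

They were about 7.4 units apart before and 8.7 after — 1.3 units further apart.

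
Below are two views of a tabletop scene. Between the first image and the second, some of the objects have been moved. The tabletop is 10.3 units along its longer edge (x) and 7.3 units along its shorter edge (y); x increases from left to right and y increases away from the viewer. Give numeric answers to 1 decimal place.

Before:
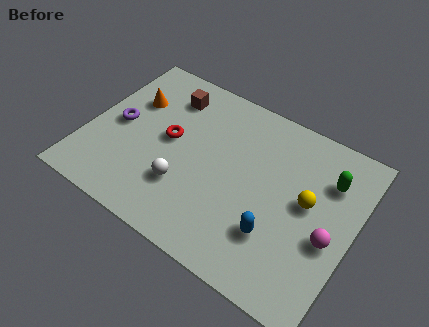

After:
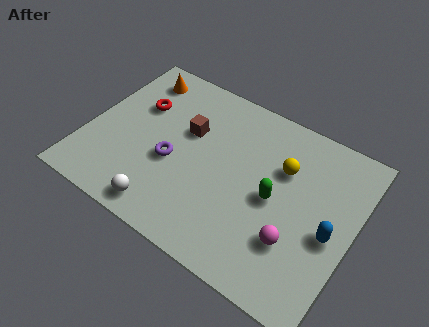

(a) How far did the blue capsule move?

2.2

The blue capsule was near (7.6, 2.1) before and (9.5, 3.2) after, so it travelled √(1.9² + 1.1²) ≈ 2.2 units.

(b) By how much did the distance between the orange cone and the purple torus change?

+2.4

Before: roughly 1.3 units apart; after: 3.7. That's 2.4 units further apart.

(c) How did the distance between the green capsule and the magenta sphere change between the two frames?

-0.7

The distance was about 2.3 in the first image and 1.6 in the second, so they moved 0.7 units closer together.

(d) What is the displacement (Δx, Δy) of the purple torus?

(2.3, -0.6)

The purple torus was at about (1.1, 3.6) and moved to about (3.4, 3.0).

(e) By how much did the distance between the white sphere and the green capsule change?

-1.4

Before: roughly 6.0 units apart; after: 4.6. That's 1.4 units closer together.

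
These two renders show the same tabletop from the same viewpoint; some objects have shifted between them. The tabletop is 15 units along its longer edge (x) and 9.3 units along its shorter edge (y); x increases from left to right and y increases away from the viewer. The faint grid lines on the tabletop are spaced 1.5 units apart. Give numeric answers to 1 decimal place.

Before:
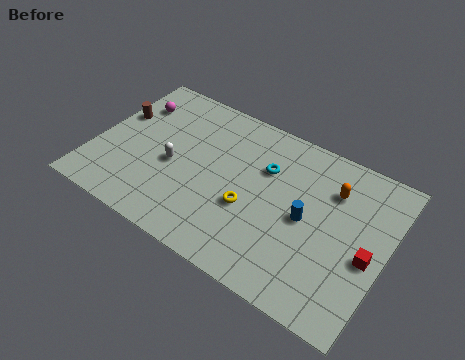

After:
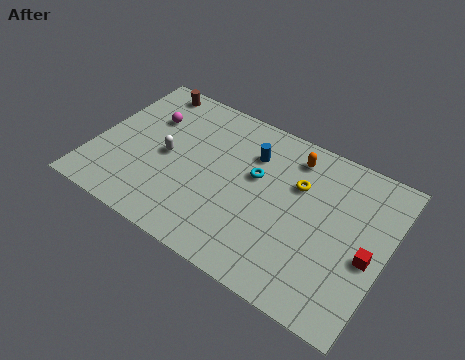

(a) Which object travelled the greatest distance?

the blue cylinder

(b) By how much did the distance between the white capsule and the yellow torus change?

+2.7

The distance was about 4.1 in the first image and 6.8 in the second, so they moved 2.7 units further apart.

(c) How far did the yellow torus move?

3.3

The yellow torus was near (8.2, 3.6) before and (10.3, 6.2) after, so it travelled √(2.1² + 2.6²) ≈ 3.3 units.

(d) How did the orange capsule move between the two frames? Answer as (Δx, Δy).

(-2.2, 0.9)

The orange capsule was at about (12.0, 6.8) and moved to about (9.8, 7.7).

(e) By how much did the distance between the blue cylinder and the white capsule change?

-2.2

The distance was about 6.9 in the first image and 4.7 in the second, so they moved 2.2 units closer together.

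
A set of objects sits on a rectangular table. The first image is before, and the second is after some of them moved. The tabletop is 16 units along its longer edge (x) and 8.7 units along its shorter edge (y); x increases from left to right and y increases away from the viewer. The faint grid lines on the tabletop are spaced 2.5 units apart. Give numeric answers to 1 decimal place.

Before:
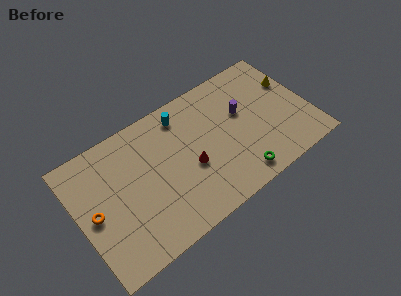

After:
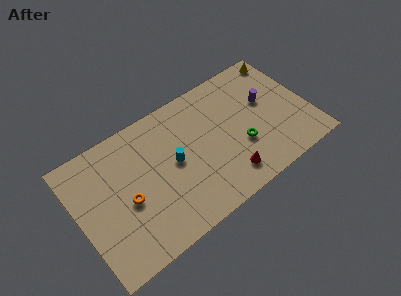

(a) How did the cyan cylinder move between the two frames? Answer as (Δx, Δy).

(-1.1, -2.8)

The cyan cylinder started near (7.7, 7.3) and ended near (6.6, 4.5).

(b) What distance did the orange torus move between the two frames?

2.2

The orange torus moved from about (1.0, 4.2) to (3.2, 3.8), a distance of √(2.2² + 0.4²) ≈ 2.2.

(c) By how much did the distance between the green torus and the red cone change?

-1.8

The distance was about 3.8 in the first image and 2.0 in the second, so they moved 1.8 units closer together.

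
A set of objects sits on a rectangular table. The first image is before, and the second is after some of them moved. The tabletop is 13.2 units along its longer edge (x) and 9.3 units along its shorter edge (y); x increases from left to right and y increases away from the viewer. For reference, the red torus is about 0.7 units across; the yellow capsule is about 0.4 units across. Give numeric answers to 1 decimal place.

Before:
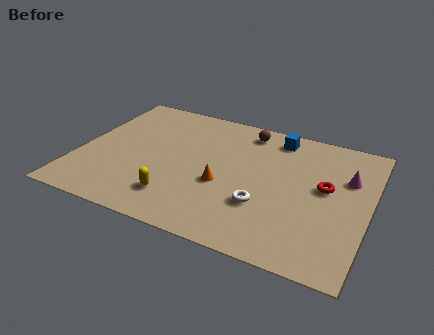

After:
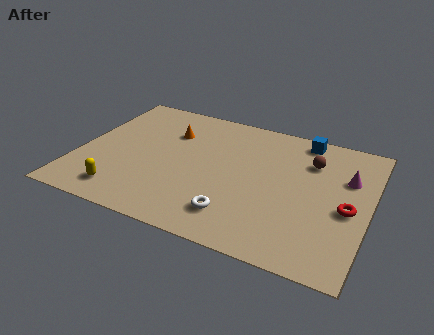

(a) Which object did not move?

the magenta cone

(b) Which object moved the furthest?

the orange cone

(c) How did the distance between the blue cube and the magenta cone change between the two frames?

-0.8

They were about 3.8 units apart before and 3.0 after — 0.8 units closer together.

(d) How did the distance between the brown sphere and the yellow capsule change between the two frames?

+3.1

Before: roughly 6.5 units apart; after: 9.6. That's 3.1 units further apart.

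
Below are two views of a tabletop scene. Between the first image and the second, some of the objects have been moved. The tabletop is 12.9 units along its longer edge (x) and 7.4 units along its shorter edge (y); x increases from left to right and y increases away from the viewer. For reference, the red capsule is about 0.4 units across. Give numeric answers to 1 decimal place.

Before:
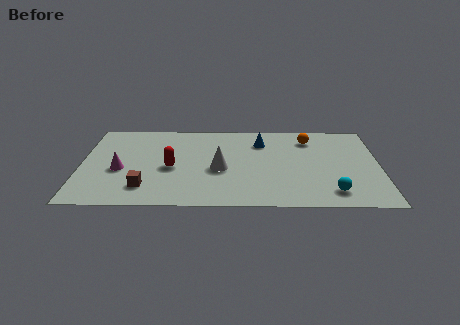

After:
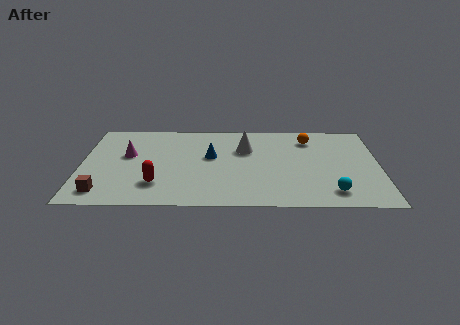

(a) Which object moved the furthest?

the blue cone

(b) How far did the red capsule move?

1.5

From (3.9, 3.3) to (3.3, 1.9), the red capsule covered √(0.6² + 1.4²) ≈ 1.5 units.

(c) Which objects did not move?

the cyan sphere and the orange sphere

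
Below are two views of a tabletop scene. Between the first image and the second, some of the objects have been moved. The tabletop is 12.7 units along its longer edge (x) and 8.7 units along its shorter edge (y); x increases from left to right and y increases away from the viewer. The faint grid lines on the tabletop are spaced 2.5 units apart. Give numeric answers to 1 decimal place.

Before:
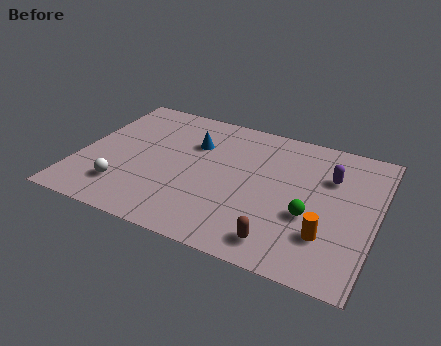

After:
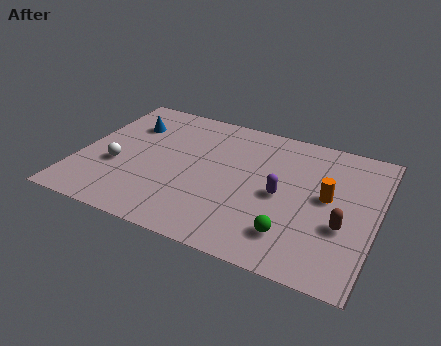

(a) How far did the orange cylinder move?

2.3

The orange cylinder was near (10.8, 2.4) before and (10.6, 4.7) after, so it travelled √(0.2² + 2.3²) ≈ 2.3 units.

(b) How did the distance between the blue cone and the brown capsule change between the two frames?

+3.7

The distance was about 6.4 in the first image and 10.1 in the second, so they moved 3.7 units further apart.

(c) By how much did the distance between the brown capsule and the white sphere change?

+2.9

The distance was about 6.8 in the first image and 9.7 in the second, so they moved 2.9 units further apart.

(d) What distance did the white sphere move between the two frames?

1.4

From (2.2, 2.0) to (1.7, 3.3), the white sphere covered √(0.5² + 1.3²) ≈ 1.4 units.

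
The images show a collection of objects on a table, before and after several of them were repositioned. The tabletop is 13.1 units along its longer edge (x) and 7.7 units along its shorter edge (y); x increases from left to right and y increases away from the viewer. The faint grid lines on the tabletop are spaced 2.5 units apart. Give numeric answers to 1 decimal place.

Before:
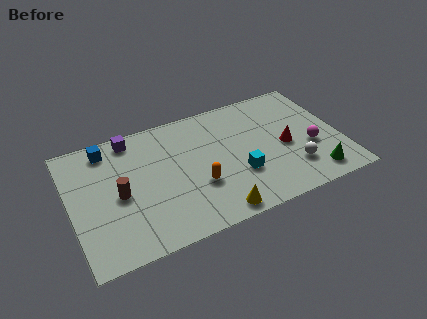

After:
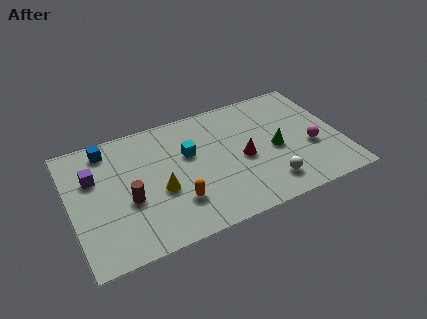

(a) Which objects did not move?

the blue cube and the magenta sphere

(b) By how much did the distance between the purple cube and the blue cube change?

+0.5

Before: roughly 1.2 units apart; after: 1.7. That's 0.5 units further apart.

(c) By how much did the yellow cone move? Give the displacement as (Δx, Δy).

(-2.4, 2.3)

The yellow cone was at about (6.6, 0.8) and moved to about (4.2, 3.1).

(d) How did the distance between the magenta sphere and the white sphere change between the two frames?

+1.3

The distance was about 1.4 in the first image and 2.7 in the second, so they moved 1.3 units further apart.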